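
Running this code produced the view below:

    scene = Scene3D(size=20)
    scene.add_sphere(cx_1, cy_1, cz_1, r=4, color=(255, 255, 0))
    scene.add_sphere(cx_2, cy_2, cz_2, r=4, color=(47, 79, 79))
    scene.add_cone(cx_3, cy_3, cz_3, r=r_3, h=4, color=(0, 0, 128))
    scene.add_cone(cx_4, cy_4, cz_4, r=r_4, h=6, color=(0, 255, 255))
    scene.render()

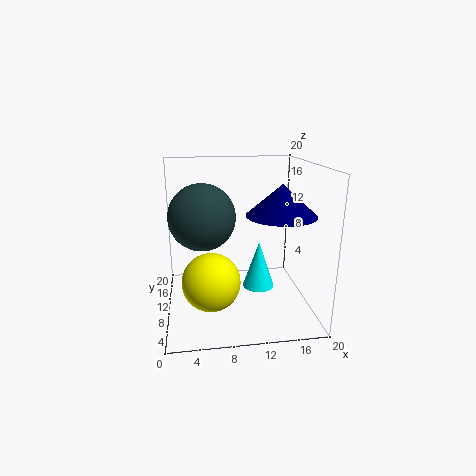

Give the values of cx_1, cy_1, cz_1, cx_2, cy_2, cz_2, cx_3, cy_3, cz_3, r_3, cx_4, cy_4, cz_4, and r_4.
cx_1 = 6, cy_1 = 8, cz_1 = 4.5, cx_2 = 5, cy_2 = 5.5, cz_2 = 14.5, cx_3 = 15, cy_3 = 6.5, cz_3 = 14, r_3 = 4.5, cx_4 = 12, cy_4 = 5.5, cz_4 = 5, r_4 = 2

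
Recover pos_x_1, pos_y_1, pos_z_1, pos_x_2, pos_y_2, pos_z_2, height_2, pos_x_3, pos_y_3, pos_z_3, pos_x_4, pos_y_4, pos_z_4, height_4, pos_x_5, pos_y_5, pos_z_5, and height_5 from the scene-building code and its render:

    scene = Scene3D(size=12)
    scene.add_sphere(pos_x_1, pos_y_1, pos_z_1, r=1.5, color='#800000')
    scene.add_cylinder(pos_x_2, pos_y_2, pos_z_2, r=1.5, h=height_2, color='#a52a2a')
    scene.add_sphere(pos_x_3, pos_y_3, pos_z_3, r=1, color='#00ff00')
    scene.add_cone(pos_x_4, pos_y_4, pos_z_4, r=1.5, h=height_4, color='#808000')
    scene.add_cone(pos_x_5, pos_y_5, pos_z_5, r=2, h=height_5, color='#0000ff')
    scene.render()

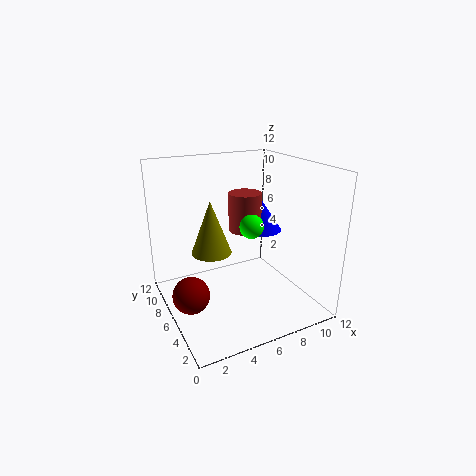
pos_x_1 = 1.5
pos_y_1 = 5.5
pos_z_1 = 2
pos_x_2 = 8
pos_y_2 = 8.5
pos_z_2 = 5.5
height_2 = 3.5
pos_x_3 = 7
pos_y_3 = 5.5
pos_z_3 = 7
pos_x_4 = 3
pos_y_4 = 4.5
pos_z_4 = 6
height_4 = 4
pos_x_5 = 10
pos_y_5 = 9
pos_z_5 = 5
height_5 = 3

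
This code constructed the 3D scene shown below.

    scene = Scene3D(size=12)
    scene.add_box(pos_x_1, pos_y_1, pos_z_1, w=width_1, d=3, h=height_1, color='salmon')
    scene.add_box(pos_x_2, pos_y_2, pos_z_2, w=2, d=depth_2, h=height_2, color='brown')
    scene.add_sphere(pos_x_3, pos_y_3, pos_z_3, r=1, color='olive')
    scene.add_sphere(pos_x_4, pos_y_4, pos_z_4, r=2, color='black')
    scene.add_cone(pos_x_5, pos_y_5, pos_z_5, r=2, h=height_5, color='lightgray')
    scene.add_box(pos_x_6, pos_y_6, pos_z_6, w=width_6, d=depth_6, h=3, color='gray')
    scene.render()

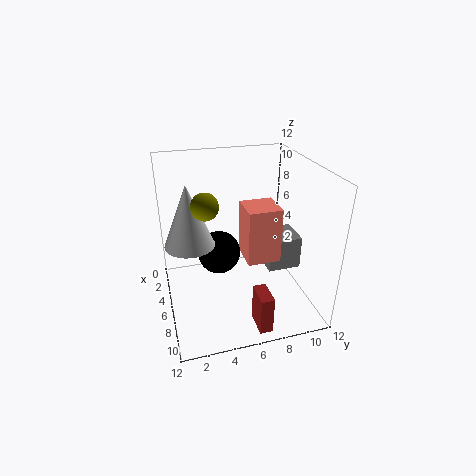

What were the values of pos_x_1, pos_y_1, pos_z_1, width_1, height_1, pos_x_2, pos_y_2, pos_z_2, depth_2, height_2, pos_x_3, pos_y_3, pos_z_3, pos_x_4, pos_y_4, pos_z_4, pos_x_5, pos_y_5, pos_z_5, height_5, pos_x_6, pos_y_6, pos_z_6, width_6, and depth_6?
pos_x_1 = 3
pos_y_1 = 7
pos_z_1 = 3
width_1 = 3
height_1 = 5
pos_x_2 = 10
pos_y_2 = 6
pos_z_2 = 1
depth_2 = 1
height_2 = 3
pos_x_3 = 8
pos_y_3 = 3
pos_z_3 = 10
pos_x_4 = 3
pos_y_4 = 5
pos_z_4 = 3
pos_x_5 = 6
pos_y_5 = 2
pos_z_5 = 6
height_5 = 5
pos_x_6 = 3
pos_y_6 = 9
pos_z_6 = 2
width_6 = 3
depth_6 = 3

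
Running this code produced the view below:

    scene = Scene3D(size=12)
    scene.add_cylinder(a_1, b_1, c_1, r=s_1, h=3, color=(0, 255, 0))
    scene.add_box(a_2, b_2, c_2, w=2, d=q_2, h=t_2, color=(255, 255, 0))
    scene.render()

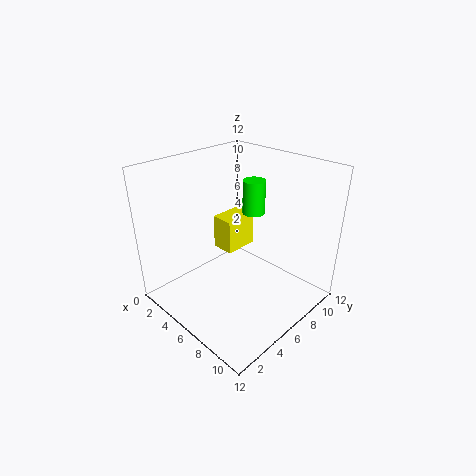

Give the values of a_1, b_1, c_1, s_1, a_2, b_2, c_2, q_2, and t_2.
a_1 = 5; b_1 = 9; c_1 = 7; s_1 = 1; a_2 = 3; b_2 = 6; c_2 = 4; q_2 = 3; t_2 = 3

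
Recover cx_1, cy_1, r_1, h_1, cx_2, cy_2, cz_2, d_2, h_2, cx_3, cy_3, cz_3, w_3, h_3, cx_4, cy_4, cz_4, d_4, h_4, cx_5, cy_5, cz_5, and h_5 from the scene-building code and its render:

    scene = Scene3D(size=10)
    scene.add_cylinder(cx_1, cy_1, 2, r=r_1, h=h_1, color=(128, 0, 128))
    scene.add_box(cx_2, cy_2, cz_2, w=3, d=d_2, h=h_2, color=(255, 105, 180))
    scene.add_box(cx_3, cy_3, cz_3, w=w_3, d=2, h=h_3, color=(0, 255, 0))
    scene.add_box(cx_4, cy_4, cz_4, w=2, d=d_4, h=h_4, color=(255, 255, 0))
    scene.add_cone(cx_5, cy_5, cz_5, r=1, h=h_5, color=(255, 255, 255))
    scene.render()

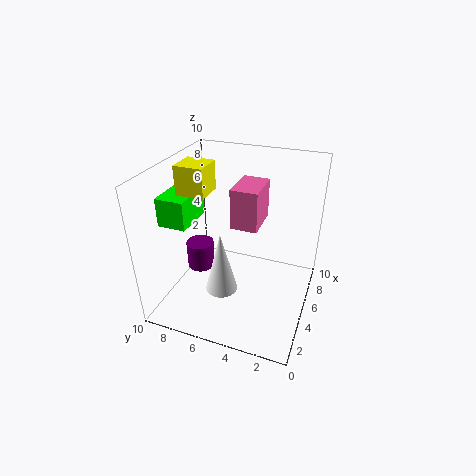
cx_1 = 5; cy_1 = 8; r_1 = 1; h_1 = 2; cx_2 = 6; cy_2 = 4; cz_2 = 5; d_2 = 2; h_2 = 3; cx_3 = 3; cy_3 = 8; cz_3 = 6; w_3 = 3; h_3 = 2; cx_4 = 4; cy_4 = 7; cz_4 = 8; d_4 = 2; h_4 = 2; cx_5 = 2; cy_5 = 5; cz_5 = 3; h_5 = 4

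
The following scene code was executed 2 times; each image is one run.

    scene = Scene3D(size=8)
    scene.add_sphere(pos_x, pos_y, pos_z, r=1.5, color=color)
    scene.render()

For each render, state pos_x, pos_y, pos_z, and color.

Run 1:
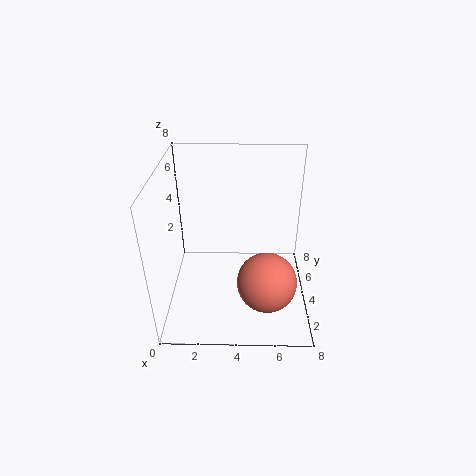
pos_x = 5.5; pos_y = 1.5; pos_z = 3; color = 'salmon'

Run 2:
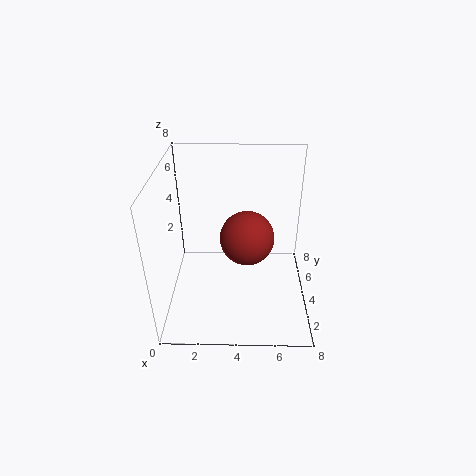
pos_x = 4.5; pos_y = 4; pos_z = 4; color = 'brown'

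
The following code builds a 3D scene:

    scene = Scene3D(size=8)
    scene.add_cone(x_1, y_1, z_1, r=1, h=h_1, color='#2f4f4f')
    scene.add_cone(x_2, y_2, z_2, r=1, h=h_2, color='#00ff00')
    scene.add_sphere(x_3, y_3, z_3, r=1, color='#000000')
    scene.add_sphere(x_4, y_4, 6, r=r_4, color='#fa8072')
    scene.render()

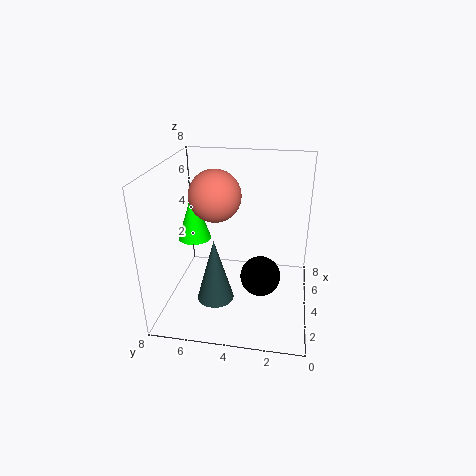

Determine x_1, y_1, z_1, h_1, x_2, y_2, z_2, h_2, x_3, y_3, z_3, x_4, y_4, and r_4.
x_1 = 2.5; y_1 = 5; z_1 = 1; h_1 = 3.5; x_2 = 5.5; y_2 = 7; z_2 = 3; h_2 = 3; x_3 = 2; y_3 = 2.5; z_3 = 3; x_4 = 5; y_4 = 5.5; r_4 = 1.5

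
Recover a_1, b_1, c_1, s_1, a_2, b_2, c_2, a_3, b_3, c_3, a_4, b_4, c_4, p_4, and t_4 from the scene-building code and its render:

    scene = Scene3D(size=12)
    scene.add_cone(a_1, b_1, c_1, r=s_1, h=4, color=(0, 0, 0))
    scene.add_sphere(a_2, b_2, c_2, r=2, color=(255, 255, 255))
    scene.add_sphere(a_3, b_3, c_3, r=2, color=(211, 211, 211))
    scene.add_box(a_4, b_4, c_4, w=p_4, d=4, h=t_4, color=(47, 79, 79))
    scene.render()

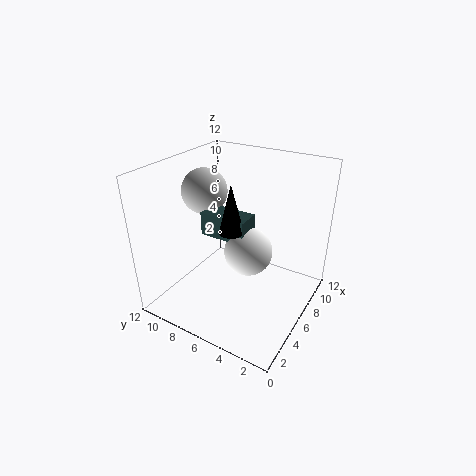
a_1 = 5
b_1 = 6
c_1 = 7
s_1 = 1
a_2 = 6
b_2 = 5
c_2 = 5
a_3 = 7
b_3 = 10
c_3 = 9
a_4 = 5
b_4 = 5
c_4 = 6
p_4 = 2
t_4 = 2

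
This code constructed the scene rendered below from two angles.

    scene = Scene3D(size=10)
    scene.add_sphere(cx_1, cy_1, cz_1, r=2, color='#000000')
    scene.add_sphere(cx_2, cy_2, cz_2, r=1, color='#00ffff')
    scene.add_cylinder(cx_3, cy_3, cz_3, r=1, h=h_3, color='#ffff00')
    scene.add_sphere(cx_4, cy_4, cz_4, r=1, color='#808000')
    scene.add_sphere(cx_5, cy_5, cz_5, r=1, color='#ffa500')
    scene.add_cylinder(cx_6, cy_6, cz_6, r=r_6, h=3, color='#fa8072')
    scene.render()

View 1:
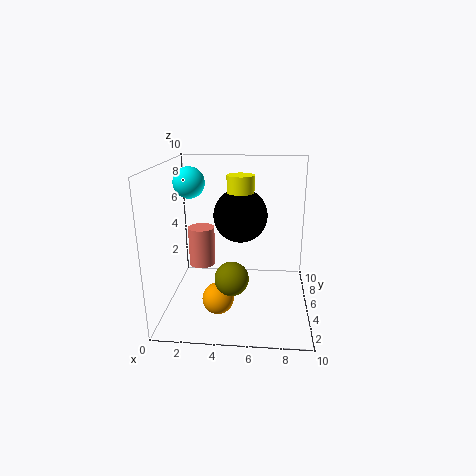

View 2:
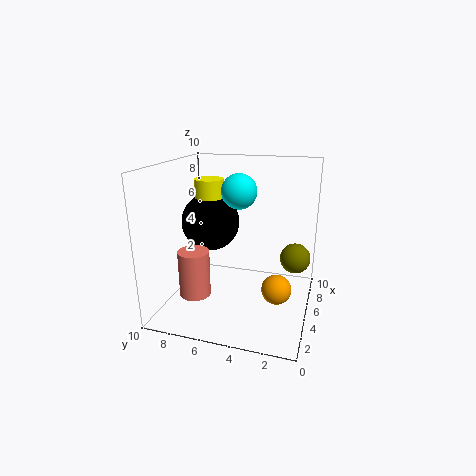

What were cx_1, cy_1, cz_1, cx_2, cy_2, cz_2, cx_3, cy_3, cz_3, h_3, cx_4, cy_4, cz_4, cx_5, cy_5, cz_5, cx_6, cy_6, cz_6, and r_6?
cx_1 = 5, cy_1 = 7, cz_1 = 6, cx_2 = 2, cy_2 = 4, cz_2 = 9, cx_3 = 5, cy_3 = 7, cz_3 = 5, h_3 = 4, cx_4 = 5, cy_4 = 1, cz_4 = 4, cx_5 = 4, cy_5 = 2, cz_5 = 2, cx_6 = 2, cy_6 = 7, cz_6 = 2, r_6 = 1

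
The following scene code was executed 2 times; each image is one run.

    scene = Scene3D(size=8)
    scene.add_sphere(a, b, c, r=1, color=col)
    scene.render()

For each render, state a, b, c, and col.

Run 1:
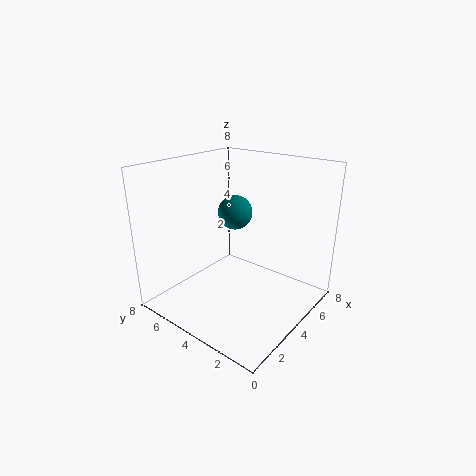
a = 5; b = 5; c = 5; col = 'teal'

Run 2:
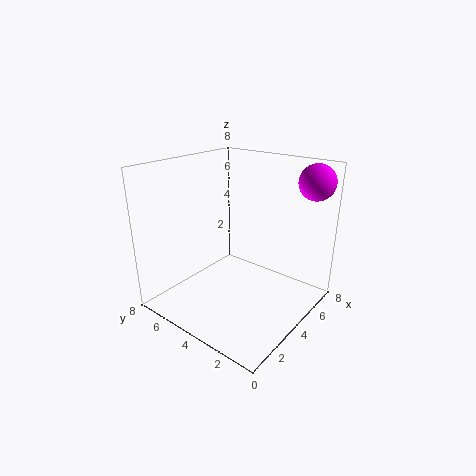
a = 7; b = 1; c = 7; col = 'magenta'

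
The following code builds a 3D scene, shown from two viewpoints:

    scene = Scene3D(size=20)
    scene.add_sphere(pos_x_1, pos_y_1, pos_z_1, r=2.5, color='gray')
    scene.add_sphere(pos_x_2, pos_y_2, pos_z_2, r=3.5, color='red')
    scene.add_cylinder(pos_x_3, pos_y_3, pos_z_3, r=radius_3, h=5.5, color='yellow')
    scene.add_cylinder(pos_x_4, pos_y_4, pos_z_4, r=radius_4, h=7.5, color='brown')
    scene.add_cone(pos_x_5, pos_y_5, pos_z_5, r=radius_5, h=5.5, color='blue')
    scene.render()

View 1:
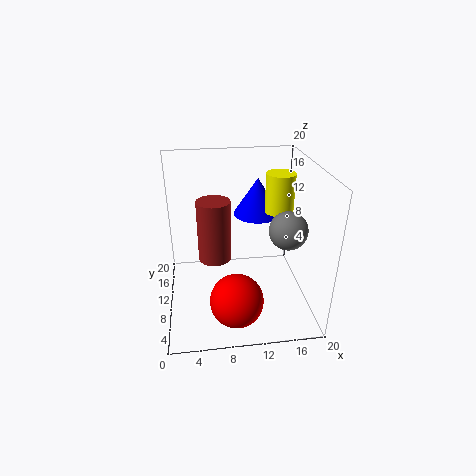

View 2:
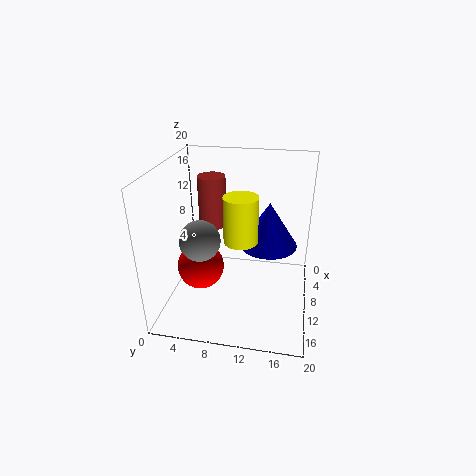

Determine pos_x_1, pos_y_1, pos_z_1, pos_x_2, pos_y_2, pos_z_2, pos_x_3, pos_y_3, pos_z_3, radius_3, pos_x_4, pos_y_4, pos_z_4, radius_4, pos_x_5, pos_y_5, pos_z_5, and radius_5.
pos_x_1 = 16
pos_y_1 = 6.5
pos_z_1 = 12.5
pos_x_2 = 9
pos_y_2 = 4
pos_z_2 = 4
pos_x_3 = 16
pos_y_3 = 11.5
pos_z_3 = 13
radius_3 = 2
pos_x_4 = 6.5
pos_y_4 = 5.5
pos_z_4 = 10
radius_4 = 2
pos_x_5 = 13.5
pos_y_5 = 14.5
pos_z_5 = 11.5
radius_5 = 3.5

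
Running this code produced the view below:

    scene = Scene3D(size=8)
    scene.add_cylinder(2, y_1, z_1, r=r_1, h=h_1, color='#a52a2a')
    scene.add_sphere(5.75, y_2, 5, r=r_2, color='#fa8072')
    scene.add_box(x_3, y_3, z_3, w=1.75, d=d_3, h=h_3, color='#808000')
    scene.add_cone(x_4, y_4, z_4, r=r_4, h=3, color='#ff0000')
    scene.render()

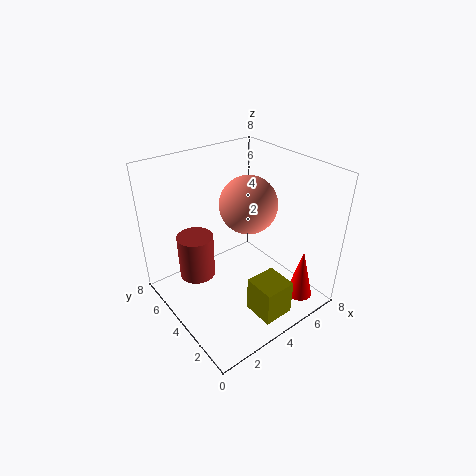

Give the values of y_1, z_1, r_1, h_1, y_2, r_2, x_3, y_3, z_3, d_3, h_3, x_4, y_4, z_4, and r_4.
y_1 = 5.25; z_1 = 1.75; r_1 = 1; h_1 = 2.5; y_2 = 5.25; r_2 = 1.75; x_3 = 3.5; y_3 = 0.75; z_3 = 0.25; d_3 = 1.75; h_3 = 2; x_4 = 6.75; y_4 = 1.5; z_4 = 0.25; r_4 = 0.75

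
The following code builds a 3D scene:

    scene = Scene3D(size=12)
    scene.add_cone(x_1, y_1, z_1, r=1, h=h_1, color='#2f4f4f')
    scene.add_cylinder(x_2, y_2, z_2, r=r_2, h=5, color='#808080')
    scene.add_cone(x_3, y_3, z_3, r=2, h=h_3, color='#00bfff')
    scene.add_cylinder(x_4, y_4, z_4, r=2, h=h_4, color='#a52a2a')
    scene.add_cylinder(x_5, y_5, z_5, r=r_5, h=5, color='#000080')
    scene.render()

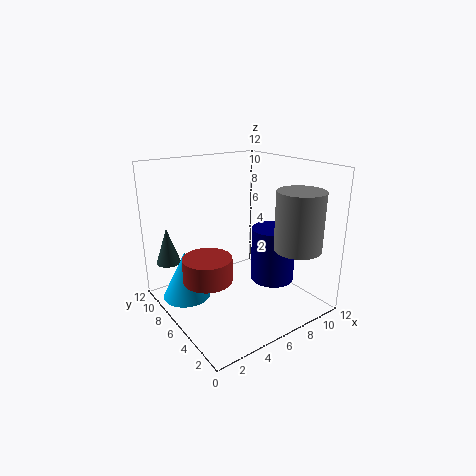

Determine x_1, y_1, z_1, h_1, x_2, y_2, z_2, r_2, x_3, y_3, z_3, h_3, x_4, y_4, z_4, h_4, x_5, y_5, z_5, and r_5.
x_1 = 1, y_1 = 9, z_1 = 4, h_1 = 3, x_2 = 10, y_2 = 3, z_2 = 5, r_2 = 2, x_3 = 2, y_3 = 8, z_3 = 1, h_3 = 4, x_4 = 3, y_4 = 6, z_4 = 3, h_4 = 2, x_5 = 10, y_5 = 6, z_5 = 1, r_5 = 2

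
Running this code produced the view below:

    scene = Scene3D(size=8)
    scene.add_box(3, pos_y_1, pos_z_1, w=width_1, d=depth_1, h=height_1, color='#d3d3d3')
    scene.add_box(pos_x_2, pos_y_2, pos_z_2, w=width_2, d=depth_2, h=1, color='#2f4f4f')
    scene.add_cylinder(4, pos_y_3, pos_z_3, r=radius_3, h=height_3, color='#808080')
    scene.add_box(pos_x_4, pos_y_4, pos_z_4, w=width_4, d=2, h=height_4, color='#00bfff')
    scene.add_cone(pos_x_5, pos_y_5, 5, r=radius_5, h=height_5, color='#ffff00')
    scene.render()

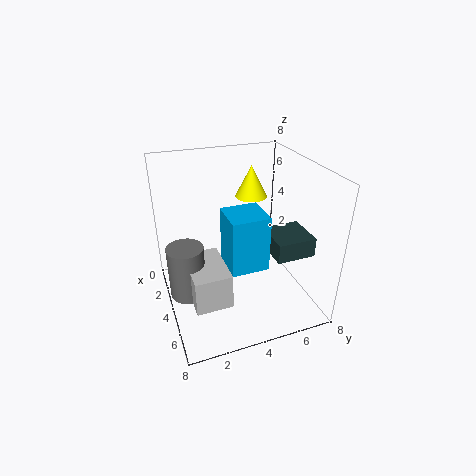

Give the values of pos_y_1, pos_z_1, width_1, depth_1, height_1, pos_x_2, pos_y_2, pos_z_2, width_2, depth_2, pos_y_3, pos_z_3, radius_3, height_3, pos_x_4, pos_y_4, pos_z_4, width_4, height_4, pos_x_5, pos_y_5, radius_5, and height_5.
pos_y_1 = 1
pos_z_1 = 1
width_1 = 3
depth_1 = 2
height_1 = 2
pos_x_2 = 5
pos_y_2 = 5
pos_z_2 = 4
width_2 = 2
depth_2 = 2
pos_y_3 = 1
pos_z_3 = 1
radius_3 = 1
height_3 = 3
pos_x_4 = 4
pos_y_4 = 3
pos_z_4 = 3
width_4 = 2
height_4 = 3
pos_x_5 = 1
pos_y_5 = 6
radius_5 = 1
height_5 = 2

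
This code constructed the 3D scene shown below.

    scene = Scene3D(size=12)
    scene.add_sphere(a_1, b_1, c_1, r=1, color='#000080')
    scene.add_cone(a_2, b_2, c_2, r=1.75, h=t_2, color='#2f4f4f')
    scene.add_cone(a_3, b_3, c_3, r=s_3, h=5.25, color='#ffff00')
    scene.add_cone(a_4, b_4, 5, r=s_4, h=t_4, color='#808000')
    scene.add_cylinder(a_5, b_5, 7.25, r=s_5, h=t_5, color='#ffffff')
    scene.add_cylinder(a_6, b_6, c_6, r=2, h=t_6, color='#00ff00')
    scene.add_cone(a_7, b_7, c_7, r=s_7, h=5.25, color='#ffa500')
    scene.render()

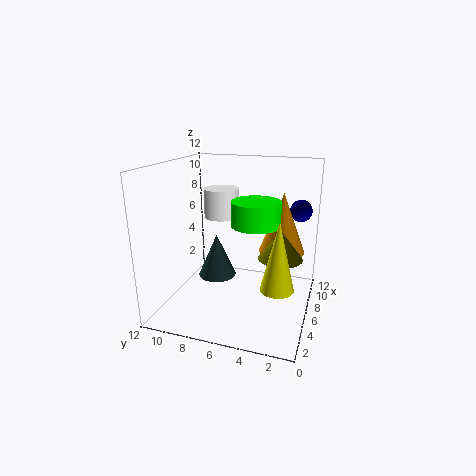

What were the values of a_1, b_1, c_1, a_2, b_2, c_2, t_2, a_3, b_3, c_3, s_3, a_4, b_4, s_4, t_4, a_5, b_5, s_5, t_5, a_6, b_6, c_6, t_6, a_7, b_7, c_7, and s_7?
a_1 = 10.5
b_1 = 1.5
c_1 = 7.5
a_2 = 8
b_2 = 8.75
c_2 = 1.25
t_2 = 4
a_3 = 3
b_3 = 2
c_3 = 3.5
s_3 = 1.25
a_4 = 5.25
b_4 = 2.25
s_4 = 1.75
t_4 = 2.25
a_5 = 7.5
b_5 = 8
s_5 = 1.5
t_5 = 2.5
a_6 = 6
b_6 = 4.5
c_6 = 7.25
t_6 = 2
a_7 = 8.5
b_7 = 2.75
c_7 = 4.25
s_7 = 2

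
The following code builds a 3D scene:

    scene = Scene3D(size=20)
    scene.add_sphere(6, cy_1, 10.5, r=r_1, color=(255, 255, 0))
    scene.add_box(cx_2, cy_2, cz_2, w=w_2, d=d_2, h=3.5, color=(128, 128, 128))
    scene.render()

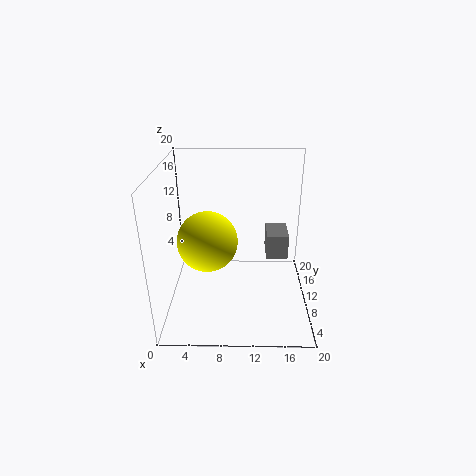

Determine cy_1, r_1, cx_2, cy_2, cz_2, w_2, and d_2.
cy_1 = 8; r_1 = 4; cx_2 = 14; cy_2 = 9.5; cz_2 = 7; w_2 = 3; d_2 = 4.5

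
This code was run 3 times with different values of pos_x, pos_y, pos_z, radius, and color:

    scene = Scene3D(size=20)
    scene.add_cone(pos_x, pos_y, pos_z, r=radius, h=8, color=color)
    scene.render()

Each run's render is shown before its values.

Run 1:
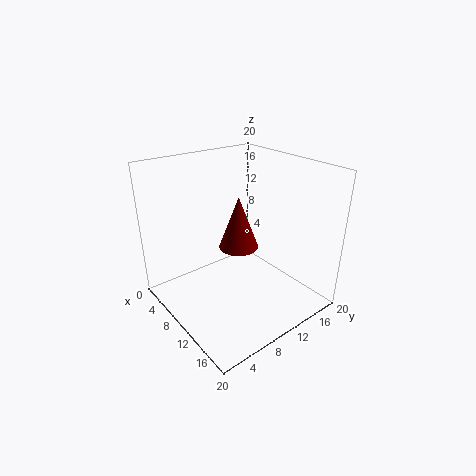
pos_x = 7, pos_y = 12.5, pos_z = 6.5, radius = 3, color = 'maroon'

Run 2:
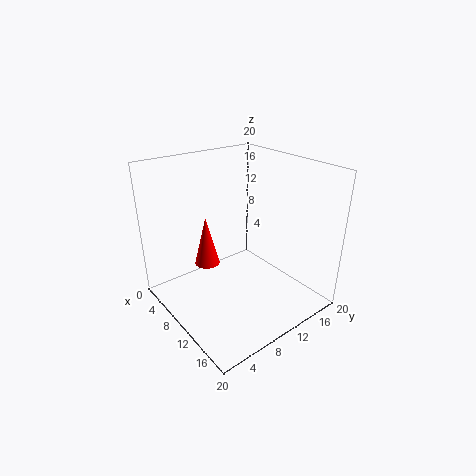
pos_x = 2.5, pos_y = 9.5, pos_z = 2.5, radius = 2, color = 'red'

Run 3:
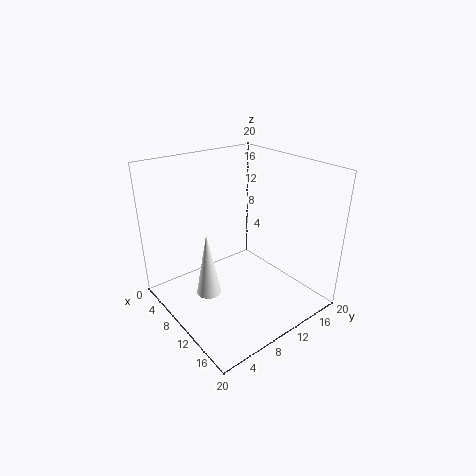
pos_x = 13, pos_y = 3, pos_z = 6, radius = 1.5, color = 'white'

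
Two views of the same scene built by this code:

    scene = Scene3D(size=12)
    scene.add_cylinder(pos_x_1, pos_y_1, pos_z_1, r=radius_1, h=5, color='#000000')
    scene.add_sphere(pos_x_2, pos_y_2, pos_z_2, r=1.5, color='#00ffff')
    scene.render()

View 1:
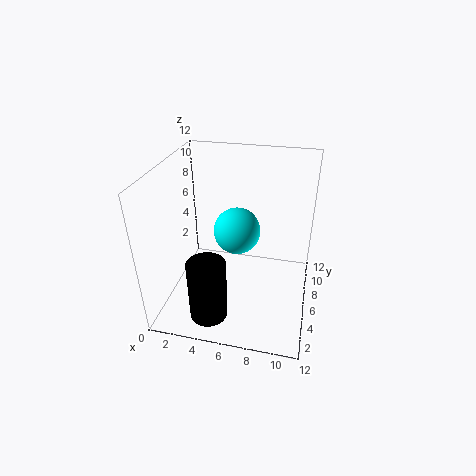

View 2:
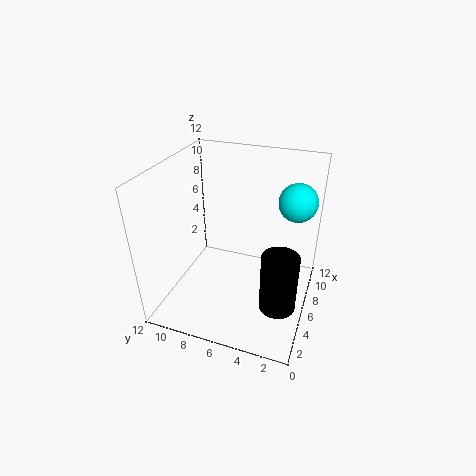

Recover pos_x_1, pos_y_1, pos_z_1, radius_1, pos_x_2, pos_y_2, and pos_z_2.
pos_x_1 = 4.5
pos_y_1 = 2
pos_z_1 = 1
radius_1 = 1.5
pos_x_2 = 7
pos_y_2 = 1.5
pos_z_2 = 9.5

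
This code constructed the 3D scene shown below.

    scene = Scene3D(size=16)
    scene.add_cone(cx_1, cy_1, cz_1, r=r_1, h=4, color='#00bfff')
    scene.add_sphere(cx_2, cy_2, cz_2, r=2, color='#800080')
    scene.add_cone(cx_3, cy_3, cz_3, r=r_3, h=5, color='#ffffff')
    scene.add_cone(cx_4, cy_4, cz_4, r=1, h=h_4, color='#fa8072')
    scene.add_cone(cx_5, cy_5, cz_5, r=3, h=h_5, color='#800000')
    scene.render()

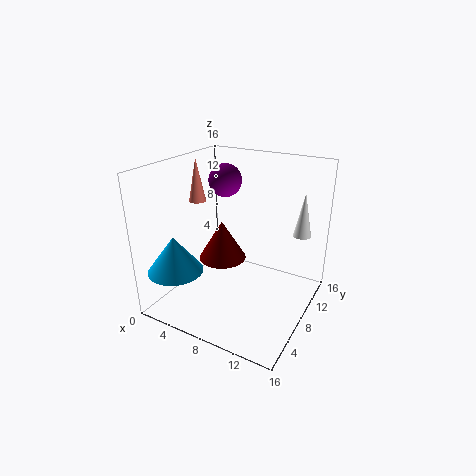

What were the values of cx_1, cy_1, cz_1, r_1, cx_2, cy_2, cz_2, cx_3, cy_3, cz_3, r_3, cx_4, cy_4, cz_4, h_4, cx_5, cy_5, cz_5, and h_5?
cx_1 = 3, cy_1 = 3, cz_1 = 5, r_1 = 3, cx_2 = 4, cy_2 = 12, cz_2 = 13, cx_3 = 14, cy_3 = 12, cz_3 = 8, r_3 = 1, cx_4 = 2, cy_4 = 9, cz_4 = 11, h_4 = 5, cx_5 = 4, cy_5 = 11, cz_5 = 3, h_5 = 5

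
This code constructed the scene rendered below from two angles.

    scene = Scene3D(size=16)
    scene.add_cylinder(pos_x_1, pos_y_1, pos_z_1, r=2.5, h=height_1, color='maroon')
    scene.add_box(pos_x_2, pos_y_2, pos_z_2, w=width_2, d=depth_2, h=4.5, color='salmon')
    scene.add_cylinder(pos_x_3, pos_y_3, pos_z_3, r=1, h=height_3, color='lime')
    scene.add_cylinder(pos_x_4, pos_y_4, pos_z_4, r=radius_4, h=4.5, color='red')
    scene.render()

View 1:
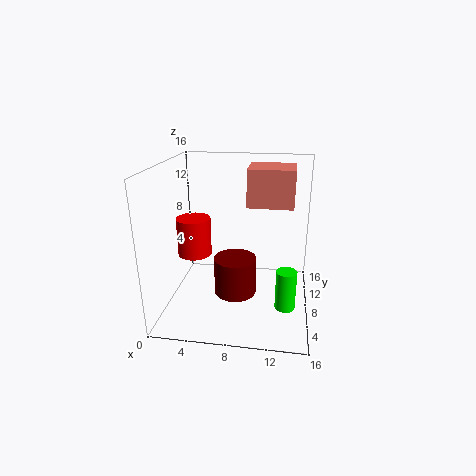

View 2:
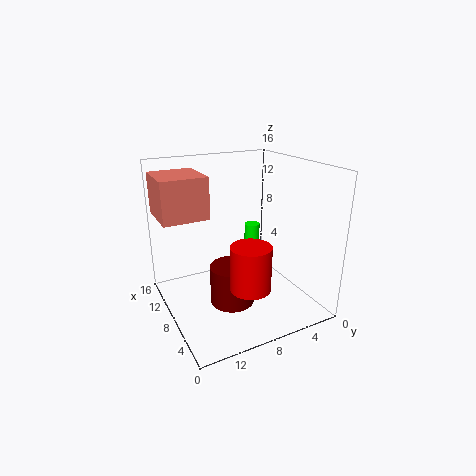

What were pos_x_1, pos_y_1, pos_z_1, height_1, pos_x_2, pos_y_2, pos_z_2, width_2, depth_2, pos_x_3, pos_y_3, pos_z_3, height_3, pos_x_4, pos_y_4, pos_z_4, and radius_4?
pos_x_1 = 7.5, pos_y_1 = 9, pos_z_1 = 0.5, height_1 = 4.5, pos_x_2 = 8.5, pos_y_2 = 11, pos_z_2 = 10.5, width_2 = 5.5, depth_2 = 5, pos_x_3 = 13.5, pos_y_3 = 3, pos_z_3 = 3, height_3 = 4, pos_x_4 = 2.5, pos_y_4 = 9.5, pos_z_4 = 5, radius_4 = 2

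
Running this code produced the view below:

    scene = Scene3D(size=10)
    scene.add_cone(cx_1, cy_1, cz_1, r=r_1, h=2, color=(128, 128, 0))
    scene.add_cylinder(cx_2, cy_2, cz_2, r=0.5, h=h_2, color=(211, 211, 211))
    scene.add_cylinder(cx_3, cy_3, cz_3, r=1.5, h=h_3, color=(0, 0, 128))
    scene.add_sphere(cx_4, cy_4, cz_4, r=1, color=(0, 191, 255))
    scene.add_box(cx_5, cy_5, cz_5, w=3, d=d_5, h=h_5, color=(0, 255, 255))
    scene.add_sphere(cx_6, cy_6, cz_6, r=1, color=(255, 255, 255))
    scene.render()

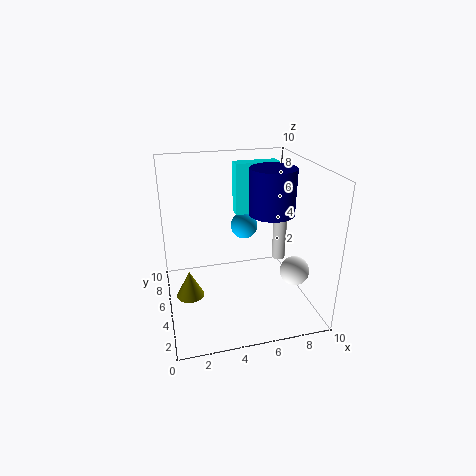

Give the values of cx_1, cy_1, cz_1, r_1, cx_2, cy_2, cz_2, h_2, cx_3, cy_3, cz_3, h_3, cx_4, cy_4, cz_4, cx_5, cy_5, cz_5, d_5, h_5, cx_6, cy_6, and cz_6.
cx_1 = 1.5
cy_1 = 5.5
cz_1 = 0.5
r_1 = 1
cx_2 = 8.5
cy_2 = 6
cz_2 = 2.5
h_2 = 4
cx_3 = 7
cy_3 = 4
cz_3 = 7
h_3 = 3
cx_4 = 6
cy_4 = 7
cz_4 = 5
cx_5 = 5
cy_5 = 5.5
cz_5 = 6.5
d_5 = 1
h_5 = 3.5
cx_6 = 8.5
cy_6 = 3
cz_6 = 3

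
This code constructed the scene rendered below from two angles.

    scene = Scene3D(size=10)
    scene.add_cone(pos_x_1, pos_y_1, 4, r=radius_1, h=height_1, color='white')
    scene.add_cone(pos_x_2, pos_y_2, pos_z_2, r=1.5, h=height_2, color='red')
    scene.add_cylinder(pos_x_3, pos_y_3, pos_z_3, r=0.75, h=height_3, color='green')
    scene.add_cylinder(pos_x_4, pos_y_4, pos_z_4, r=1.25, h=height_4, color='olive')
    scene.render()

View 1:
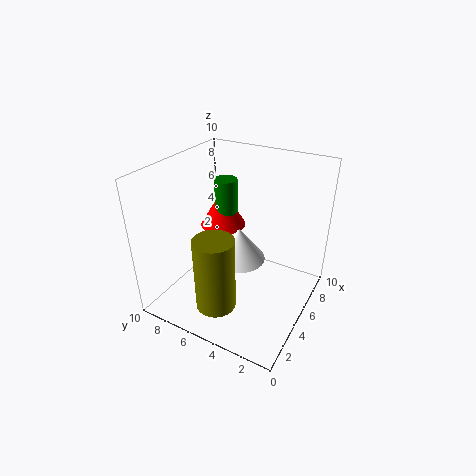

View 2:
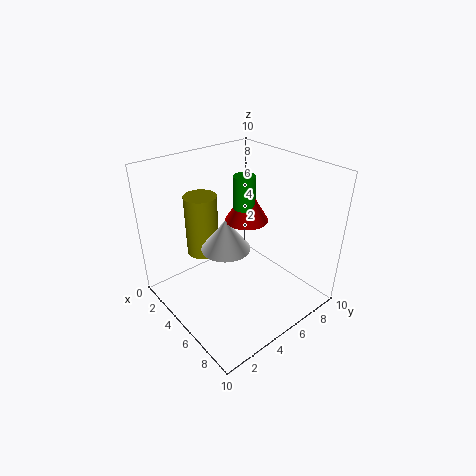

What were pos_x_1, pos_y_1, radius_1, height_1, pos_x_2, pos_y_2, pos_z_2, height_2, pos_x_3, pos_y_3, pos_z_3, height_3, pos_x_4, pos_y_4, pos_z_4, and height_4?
pos_x_1 = 4.25
pos_y_1 = 4.5
radius_1 = 1.75
height_1 = 2.25
pos_x_2 = 4.75
pos_y_2 = 6
pos_z_2 = 6
height_2 = 2.5
pos_x_3 = 4.75
pos_y_3 = 5.75
pos_z_3 = 7
height_3 = 2.25
pos_x_4 = 1.25
pos_y_4 = 4.5
pos_z_4 = 2.25
height_4 = 4.75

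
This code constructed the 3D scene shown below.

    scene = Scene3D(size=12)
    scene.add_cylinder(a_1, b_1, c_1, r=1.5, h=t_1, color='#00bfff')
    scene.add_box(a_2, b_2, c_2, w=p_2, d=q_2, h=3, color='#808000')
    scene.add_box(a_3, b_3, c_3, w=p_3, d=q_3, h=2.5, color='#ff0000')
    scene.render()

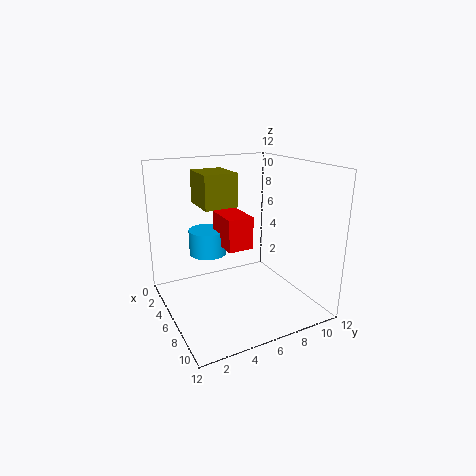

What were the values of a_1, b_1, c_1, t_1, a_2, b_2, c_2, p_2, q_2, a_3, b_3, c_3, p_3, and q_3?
a_1 = 5.5; b_1 = 3.5; c_1 = 5; t_1 = 2; a_2 = 0.5; b_2 = 4; c_2 = 8; p_2 = 3.5; q_2 = 3; a_3 = 5.5; b_3 = 4; c_3 = 6; p_3 = 3; q_3 = 2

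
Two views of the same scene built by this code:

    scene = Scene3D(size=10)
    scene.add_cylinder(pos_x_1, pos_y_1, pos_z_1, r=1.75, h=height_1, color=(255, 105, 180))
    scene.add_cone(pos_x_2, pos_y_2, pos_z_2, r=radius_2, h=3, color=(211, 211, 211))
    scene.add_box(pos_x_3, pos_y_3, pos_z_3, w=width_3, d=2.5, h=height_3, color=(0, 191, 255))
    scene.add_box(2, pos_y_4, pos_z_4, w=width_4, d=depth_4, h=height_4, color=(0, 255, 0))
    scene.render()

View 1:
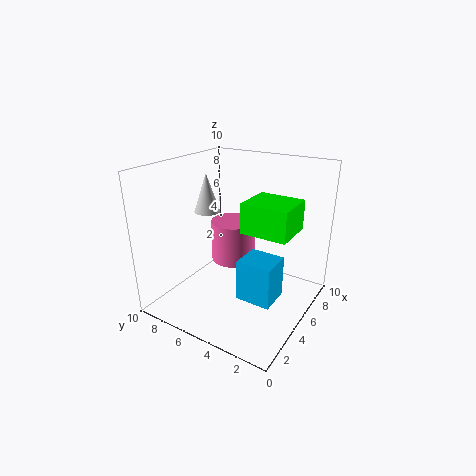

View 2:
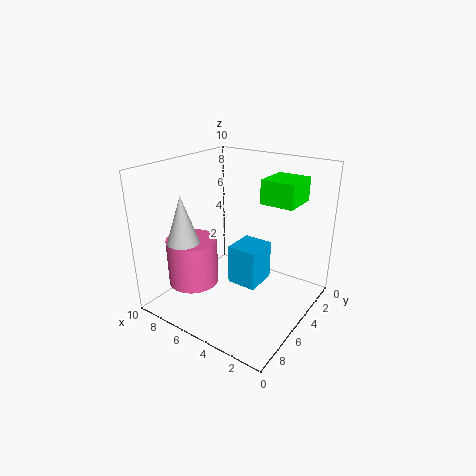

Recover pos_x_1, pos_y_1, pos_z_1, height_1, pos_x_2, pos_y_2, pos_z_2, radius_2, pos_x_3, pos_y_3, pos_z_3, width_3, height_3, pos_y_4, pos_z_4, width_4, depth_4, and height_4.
pos_x_1 = 7.5
pos_y_1 = 7
pos_z_1 = 1.75
height_1 = 3.25
pos_x_2 = 6.5
pos_y_2 = 8.75
pos_z_2 = 5.75
radius_2 = 1
pos_x_3 = 4
pos_y_3 = 2
pos_z_3 = 0.75
width_3 = 2.25
height_3 = 3
pos_y_4 = 0.25
pos_z_4 = 7
width_4 = 2.5
depth_4 = 2.75
height_4 = 1.75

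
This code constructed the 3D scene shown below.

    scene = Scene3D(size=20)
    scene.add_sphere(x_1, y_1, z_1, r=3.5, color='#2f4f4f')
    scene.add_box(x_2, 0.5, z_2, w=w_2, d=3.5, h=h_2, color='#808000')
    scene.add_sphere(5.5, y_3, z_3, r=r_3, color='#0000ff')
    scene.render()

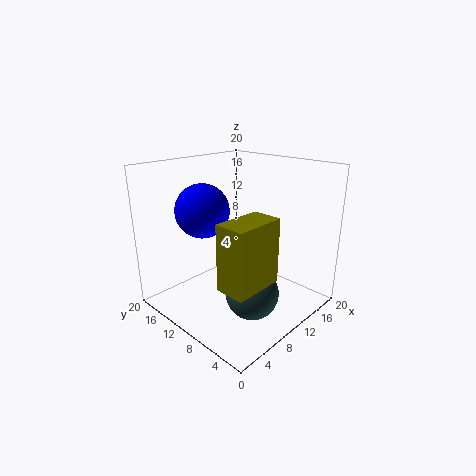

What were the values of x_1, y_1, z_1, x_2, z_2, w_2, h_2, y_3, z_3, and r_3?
x_1 = 8; y_1 = 5.5; z_1 = 4; x_2 = 0.5; z_2 = 8.5; w_2 = 6; h_2 = 7.5; y_3 = 12; z_3 = 14.5; r_3 = 3.5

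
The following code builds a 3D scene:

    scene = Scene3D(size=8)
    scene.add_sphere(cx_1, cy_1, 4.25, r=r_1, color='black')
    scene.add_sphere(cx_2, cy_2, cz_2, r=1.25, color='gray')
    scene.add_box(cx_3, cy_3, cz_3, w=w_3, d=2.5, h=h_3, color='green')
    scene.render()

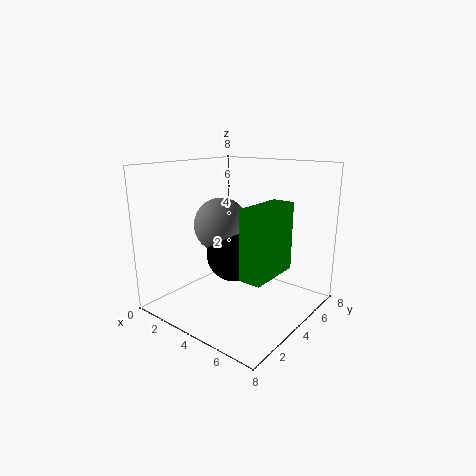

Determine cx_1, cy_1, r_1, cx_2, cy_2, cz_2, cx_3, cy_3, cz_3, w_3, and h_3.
cx_1 = 5.75
cy_1 = 1.5
r_1 = 1.25
cx_2 = 5
cy_2 = 1.5
cz_2 = 5.5
cx_3 = 7
cy_3 = 0.25
cz_3 = 3.75
w_3 = 1
h_3 = 3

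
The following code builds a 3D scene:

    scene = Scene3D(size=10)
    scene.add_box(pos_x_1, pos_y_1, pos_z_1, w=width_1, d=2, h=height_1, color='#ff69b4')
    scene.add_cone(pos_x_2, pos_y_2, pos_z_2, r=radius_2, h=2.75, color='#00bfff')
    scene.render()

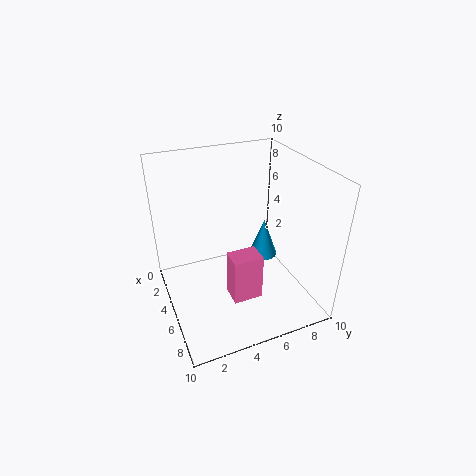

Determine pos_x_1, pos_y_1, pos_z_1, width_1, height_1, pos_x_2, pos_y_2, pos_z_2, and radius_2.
pos_x_1 = 6
pos_y_1 = 3.75
pos_z_1 = 1.5
width_1 = 1.5
height_1 = 3.25
pos_x_2 = 5
pos_y_2 = 7
pos_z_2 = 3.25
radius_2 = 1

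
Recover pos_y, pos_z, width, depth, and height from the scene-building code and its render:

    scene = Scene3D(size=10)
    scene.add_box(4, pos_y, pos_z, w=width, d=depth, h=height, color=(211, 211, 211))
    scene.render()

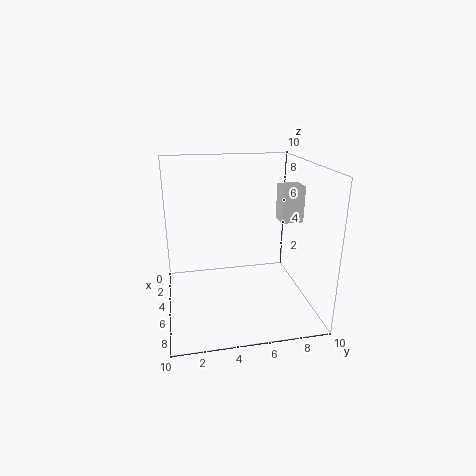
pos_y = 8, pos_z = 6, width = 1.5, depth = 1.5, height = 2.5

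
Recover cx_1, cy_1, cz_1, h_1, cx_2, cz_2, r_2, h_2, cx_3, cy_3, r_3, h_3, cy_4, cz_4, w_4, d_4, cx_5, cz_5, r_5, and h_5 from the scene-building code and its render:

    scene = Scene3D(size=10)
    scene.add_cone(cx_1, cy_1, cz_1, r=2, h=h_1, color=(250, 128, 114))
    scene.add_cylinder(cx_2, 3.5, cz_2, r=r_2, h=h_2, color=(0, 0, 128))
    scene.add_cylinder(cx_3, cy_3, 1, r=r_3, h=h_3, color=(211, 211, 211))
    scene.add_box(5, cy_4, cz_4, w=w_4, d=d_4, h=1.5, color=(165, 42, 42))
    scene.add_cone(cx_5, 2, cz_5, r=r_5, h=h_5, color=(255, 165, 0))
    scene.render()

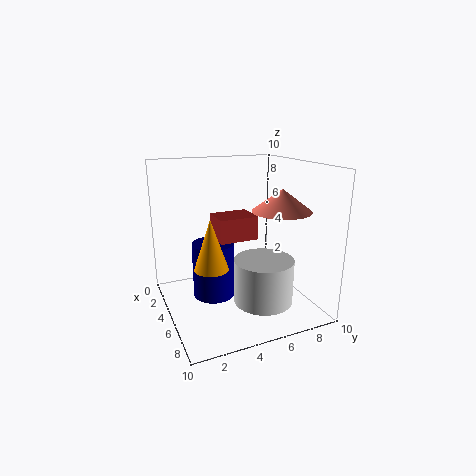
cx_1 = 6.5
cy_1 = 7.5
cz_1 = 7
h_1 = 1.5
cx_2 = 4
cz_2 = 0.5
r_2 = 1.5
h_2 = 4
cx_3 = 7
cy_3 = 6
r_3 = 2
h_3 = 3
cy_4 = 3
cz_4 = 5.5
w_4 = 2
d_4 = 2.5
cx_5 = 8
cz_5 = 4.5
r_5 = 1
h_5 = 3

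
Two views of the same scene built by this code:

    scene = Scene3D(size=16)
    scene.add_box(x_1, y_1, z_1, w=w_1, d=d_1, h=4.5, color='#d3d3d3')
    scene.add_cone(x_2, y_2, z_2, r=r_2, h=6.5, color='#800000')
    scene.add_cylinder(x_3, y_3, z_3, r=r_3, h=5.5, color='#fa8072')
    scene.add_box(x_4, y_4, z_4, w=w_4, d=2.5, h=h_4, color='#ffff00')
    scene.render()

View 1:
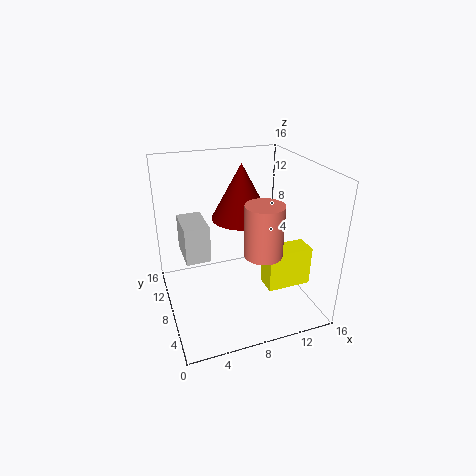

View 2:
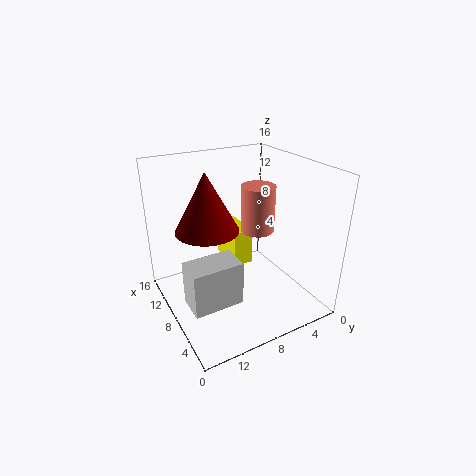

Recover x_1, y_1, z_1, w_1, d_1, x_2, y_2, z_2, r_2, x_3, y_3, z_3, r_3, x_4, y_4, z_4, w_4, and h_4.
x_1 = 2.5; y_1 = 10.5; z_1 = 4; w_1 = 3; d_1 = 5; x_2 = 9.5; y_2 = 11; z_2 = 9; r_2 = 3.5; x_3 = 9.5; y_3 = 4.5; z_3 = 7.5; r_3 = 2; x_4 = 10.5; y_4 = 4.5; z_4 = 2.5; w_4 = 5; h_4 = 4.5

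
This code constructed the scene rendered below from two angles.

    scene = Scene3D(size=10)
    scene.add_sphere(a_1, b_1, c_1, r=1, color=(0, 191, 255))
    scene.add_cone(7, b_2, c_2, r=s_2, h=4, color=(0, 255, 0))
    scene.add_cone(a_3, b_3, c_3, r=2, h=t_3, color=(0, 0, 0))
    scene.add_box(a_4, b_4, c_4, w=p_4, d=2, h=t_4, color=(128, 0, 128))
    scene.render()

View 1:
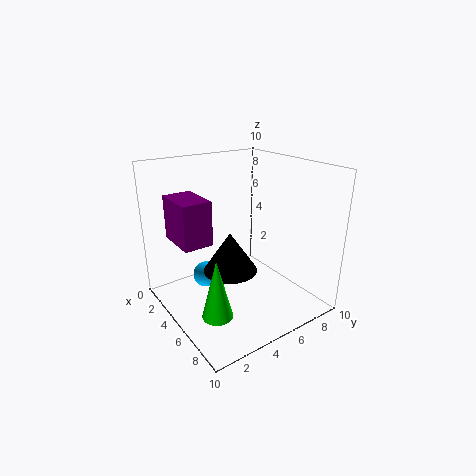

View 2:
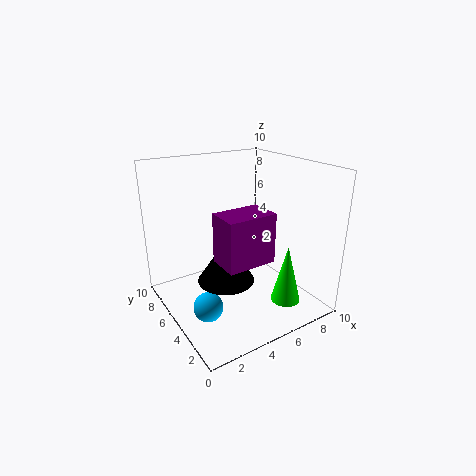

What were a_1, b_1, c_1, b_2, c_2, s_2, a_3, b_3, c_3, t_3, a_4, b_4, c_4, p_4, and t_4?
a_1 = 2
b_1 = 4
c_1 = 1
b_2 = 2
c_2 = 1
s_2 = 1
a_3 = 4
b_3 = 5
c_3 = 2
t_3 = 3
a_4 = 2
b_4 = 1
c_4 = 5
p_4 = 3
t_4 = 3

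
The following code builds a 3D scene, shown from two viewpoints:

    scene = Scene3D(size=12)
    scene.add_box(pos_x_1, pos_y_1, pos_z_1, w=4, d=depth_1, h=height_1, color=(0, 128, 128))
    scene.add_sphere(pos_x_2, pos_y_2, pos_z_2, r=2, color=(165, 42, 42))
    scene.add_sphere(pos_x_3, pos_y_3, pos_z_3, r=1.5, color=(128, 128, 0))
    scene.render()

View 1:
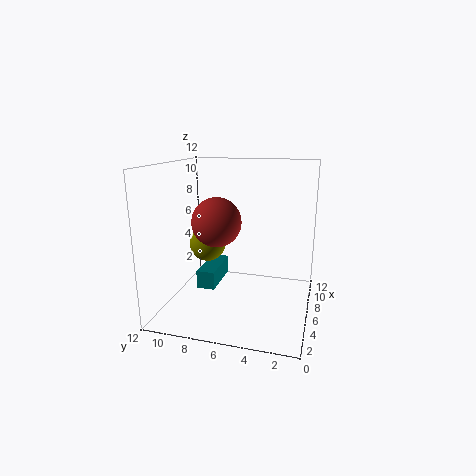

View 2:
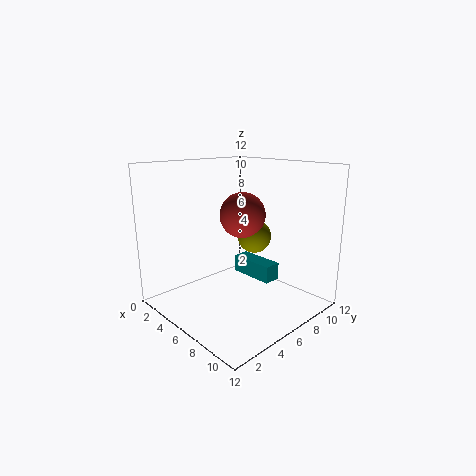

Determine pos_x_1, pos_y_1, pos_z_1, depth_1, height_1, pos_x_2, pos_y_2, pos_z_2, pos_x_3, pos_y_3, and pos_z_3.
pos_x_1 = 4
pos_y_1 = 7.5
pos_z_1 = 2
depth_1 = 1.5
height_1 = 1.5
pos_x_2 = 5
pos_y_2 = 7.5
pos_z_2 = 7.5
pos_x_3 = 5.5
pos_y_3 = 8.5
pos_z_3 = 5.5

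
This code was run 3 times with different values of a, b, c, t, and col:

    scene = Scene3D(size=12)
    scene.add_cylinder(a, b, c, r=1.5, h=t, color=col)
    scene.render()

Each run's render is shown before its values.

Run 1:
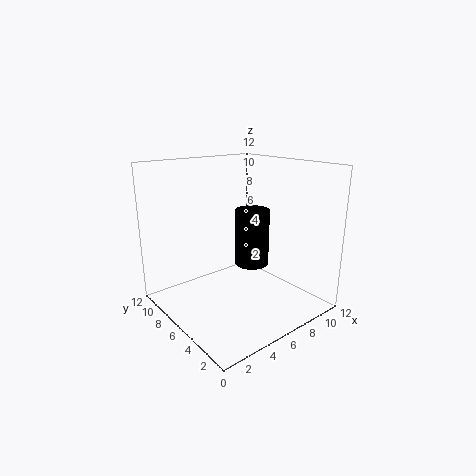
a = 8; b = 6.5; c = 3; t = 5; col = 'black'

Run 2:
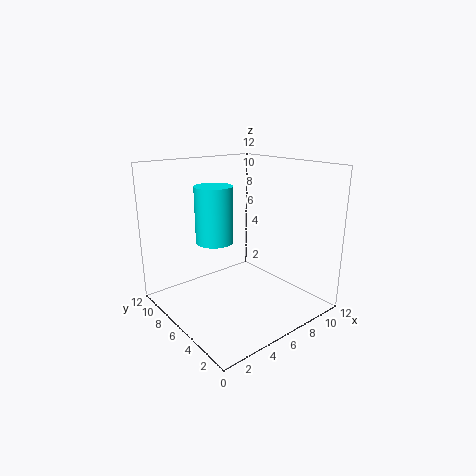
a = 4; b = 6.5; c = 6; t = 4.5; col = 'cyan'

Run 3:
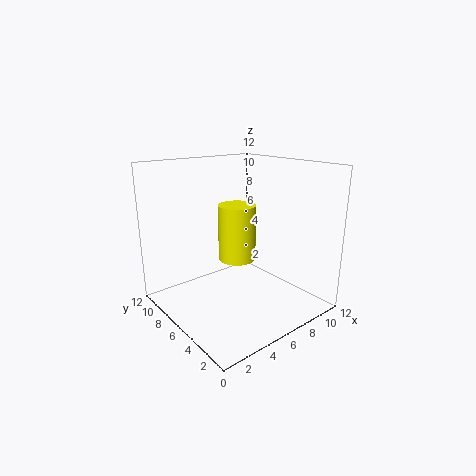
a = 5.5; b = 5.5; c = 4.5; t = 4.5; col = 'yellow'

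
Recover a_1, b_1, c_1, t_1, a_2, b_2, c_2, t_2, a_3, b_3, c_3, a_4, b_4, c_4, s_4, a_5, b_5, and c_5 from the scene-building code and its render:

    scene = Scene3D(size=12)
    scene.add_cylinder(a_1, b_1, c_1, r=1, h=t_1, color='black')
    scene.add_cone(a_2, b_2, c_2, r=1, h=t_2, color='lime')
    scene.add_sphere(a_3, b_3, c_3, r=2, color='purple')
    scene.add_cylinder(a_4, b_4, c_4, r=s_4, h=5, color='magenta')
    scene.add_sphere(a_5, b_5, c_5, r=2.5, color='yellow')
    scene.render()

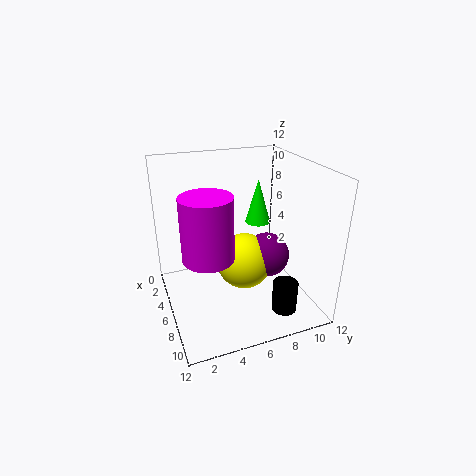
a_1 = 10; b_1 = 8.5; c_1 = 1; t_1 = 2.5; a_2 = 6.5; b_2 = 7.5; c_2 = 7.5; t_2 = 3.5; a_3 = 5.5; b_3 = 9; c_3 = 3.5; a_4 = 7.5; b_4 = 3; c_4 = 5.5; s_4 = 2; a_5 = 5; b_5 = 7; c_5 = 3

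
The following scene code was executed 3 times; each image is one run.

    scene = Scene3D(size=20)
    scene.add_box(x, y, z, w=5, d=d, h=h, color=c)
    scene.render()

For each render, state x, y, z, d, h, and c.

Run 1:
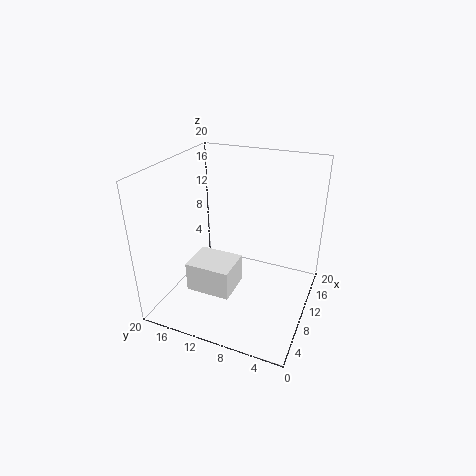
x = 4; y = 9; z = 4; d = 6; h = 4; c = 'white'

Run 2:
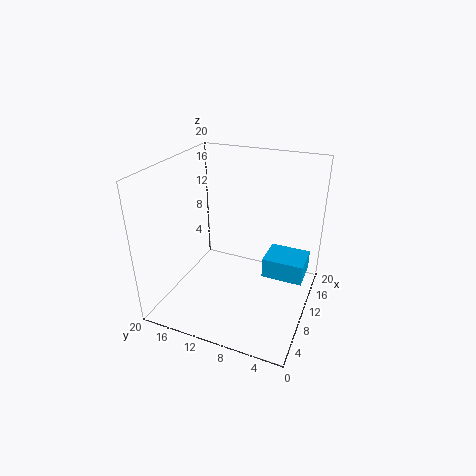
x = 12; y = 1; z = 3; d = 6; h = 3; c = 'deepskyblue'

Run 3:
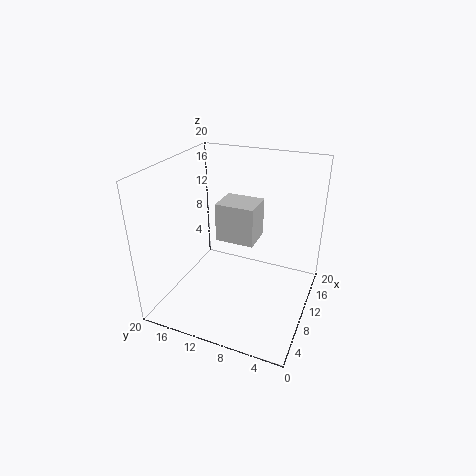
x = 13; y = 9; z = 7; d = 6; h = 6; c = 'lightgray'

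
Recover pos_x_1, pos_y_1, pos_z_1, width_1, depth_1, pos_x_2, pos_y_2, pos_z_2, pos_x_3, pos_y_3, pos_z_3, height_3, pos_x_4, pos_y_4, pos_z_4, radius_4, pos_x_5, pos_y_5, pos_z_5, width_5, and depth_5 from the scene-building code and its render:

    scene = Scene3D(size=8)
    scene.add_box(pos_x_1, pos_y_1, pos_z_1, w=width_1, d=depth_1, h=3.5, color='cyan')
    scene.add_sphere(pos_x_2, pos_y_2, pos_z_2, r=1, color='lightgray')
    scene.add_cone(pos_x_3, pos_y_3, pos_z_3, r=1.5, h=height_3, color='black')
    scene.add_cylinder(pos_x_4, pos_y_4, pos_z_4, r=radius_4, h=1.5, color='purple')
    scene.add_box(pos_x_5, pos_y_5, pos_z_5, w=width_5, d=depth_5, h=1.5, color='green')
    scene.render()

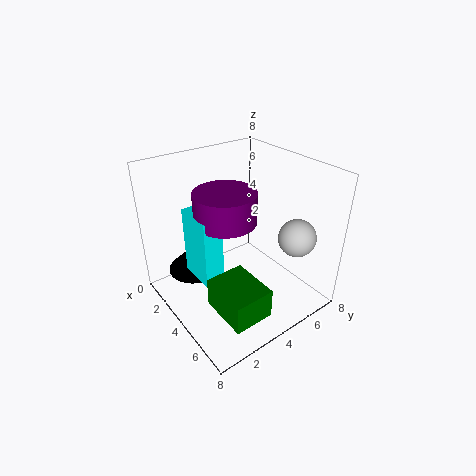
pos_x_1 = 3.5
pos_y_1 = 1
pos_z_1 = 3
width_1 = 2
depth_1 = 1
pos_x_2 = 6.5
pos_y_2 = 6
pos_z_2 = 4.5
pos_x_3 = 2.5
pos_y_3 = 2
pos_z_3 = 2
height_3 = 1.5
pos_x_4 = 5
pos_y_4 = 2.5
pos_z_4 = 6
radius_4 = 1.5
pos_x_5 = 5.5
pos_y_5 = 1
pos_z_5 = 2
width_5 = 2.5
depth_5 = 2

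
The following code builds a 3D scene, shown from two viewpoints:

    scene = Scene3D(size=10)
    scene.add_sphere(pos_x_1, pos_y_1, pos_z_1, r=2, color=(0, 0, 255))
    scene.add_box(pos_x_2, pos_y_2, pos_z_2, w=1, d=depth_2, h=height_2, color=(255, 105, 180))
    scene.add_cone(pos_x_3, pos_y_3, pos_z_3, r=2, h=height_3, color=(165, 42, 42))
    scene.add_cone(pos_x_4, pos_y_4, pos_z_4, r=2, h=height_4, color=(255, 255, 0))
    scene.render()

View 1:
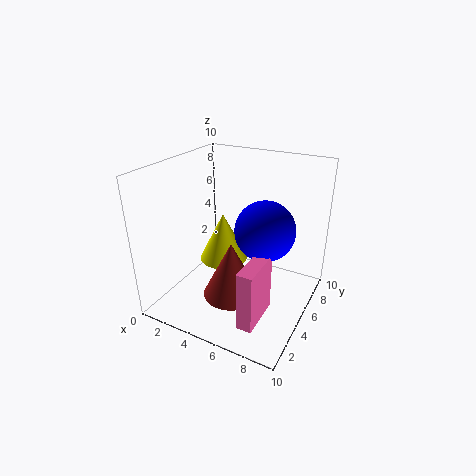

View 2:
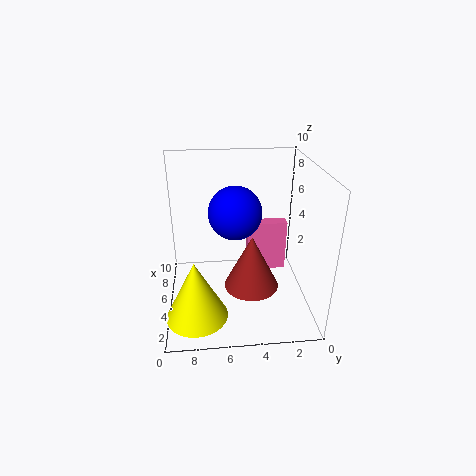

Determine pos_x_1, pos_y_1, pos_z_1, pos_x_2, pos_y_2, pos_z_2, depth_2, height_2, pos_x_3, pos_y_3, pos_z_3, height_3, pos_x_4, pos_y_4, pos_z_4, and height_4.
pos_x_1 = 7, pos_y_1 = 5, pos_z_1 = 6, pos_x_2 = 7, pos_y_2 = 1, pos_z_2 = 1, depth_2 = 3, height_2 = 4, pos_x_3 = 5, pos_y_3 = 4, pos_z_3 = 1, height_3 = 4, pos_x_4 = 2, pos_y_4 = 8, pos_z_4 = 1, height_4 = 4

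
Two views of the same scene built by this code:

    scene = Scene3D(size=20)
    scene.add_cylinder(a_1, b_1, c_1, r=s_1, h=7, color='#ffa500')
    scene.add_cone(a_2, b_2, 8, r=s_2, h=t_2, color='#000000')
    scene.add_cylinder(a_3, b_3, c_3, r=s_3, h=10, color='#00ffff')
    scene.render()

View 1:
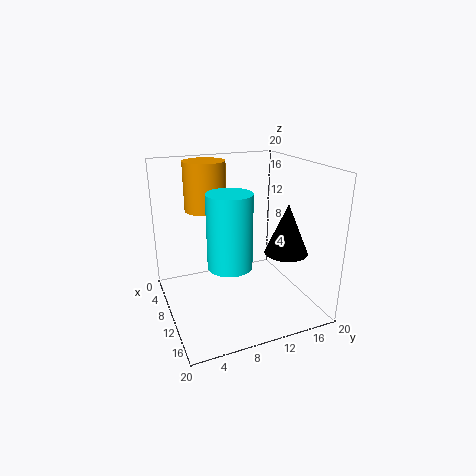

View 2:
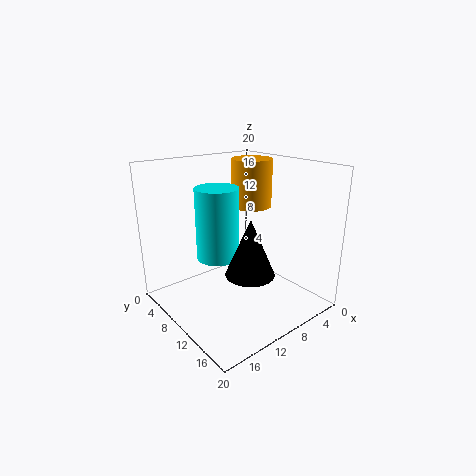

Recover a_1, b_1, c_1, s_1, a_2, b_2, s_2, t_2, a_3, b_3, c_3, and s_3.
a_1 = 5; b_1 = 7; c_1 = 13; s_1 = 3; a_2 = 13; b_2 = 16; s_2 = 3; t_2 = 7; a_3 = 12; b_3 = 8; c_3 = 7; s_3 = 3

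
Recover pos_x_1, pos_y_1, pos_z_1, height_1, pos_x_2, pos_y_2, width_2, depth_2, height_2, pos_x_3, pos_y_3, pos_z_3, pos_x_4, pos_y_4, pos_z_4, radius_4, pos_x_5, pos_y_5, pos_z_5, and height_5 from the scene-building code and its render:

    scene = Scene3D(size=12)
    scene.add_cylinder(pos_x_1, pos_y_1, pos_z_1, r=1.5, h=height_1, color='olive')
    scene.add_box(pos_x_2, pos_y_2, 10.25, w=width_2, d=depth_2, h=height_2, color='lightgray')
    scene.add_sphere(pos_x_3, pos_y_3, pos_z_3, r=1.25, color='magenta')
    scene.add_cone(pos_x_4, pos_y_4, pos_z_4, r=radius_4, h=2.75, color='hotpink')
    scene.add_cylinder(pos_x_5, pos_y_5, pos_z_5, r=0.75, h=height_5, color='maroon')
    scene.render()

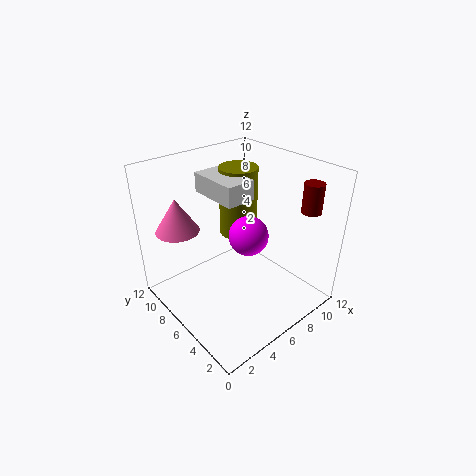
pos_x_1 = 6.25, pos_y_1 = 6.25, pos_z_1 = 6.5, height_1 = 5.5, pos_x_2 = 3.5, pos_y_2 = 4, width_2 = 2.25, depth_2 = 4, height_2 = 1.5, pos_x_3 = 3, pos_y_3 = 1.5, pos_z_3 = 9.5, pos_x_4 = 2, pos_y_4 = 8.75, pos_z_4 = 7, radius_4 = 1.75, pos_x_5 = 9, pos_y_5 = 1.25, pos_z_5 = 9.25, height_5 = 2.25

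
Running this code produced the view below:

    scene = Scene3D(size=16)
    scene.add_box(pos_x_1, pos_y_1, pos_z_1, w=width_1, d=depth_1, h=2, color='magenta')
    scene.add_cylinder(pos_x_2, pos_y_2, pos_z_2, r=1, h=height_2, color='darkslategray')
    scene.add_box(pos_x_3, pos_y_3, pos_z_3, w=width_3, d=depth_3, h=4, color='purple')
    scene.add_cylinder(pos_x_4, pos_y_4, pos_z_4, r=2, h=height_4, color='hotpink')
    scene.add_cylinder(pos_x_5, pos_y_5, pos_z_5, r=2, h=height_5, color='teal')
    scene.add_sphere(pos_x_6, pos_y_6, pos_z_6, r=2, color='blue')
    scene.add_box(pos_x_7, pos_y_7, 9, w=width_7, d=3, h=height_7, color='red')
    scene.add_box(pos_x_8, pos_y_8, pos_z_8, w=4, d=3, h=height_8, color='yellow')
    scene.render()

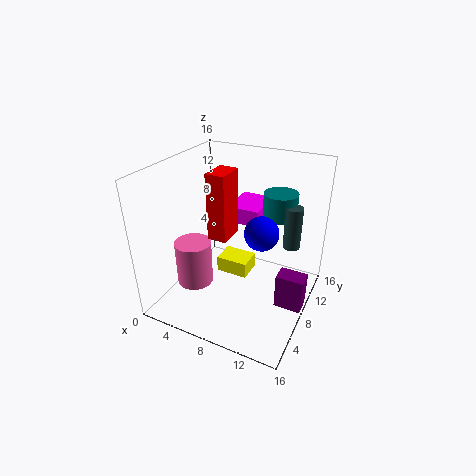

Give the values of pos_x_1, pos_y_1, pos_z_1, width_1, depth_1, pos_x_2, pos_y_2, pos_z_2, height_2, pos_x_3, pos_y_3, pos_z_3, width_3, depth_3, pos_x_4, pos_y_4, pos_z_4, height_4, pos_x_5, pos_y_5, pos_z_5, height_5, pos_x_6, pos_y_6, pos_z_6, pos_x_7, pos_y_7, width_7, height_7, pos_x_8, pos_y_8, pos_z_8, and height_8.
pos_x_1 = 5
pos_y_1 = 11
pos_z_1 = 8
width_1 = 4
depth_1 = 5
pos_x_2 = 13
pos_y_2 = 12
pos_z_2 = 6
height_2 = 5
pos_x_3 = 13
pos_y_3 = 7
pos_z_3 = 1
width_3 = 3
depth_3 = 2
pos_x_4 = 4
pos_y_4 = 5
pos_z_4 = 3
height_4 = 5
pos_x_5 = 11
pos_y_5 = 13
pos_z_5 = 9
height_5 = 3
pos_x_6 = 10
pos_y_6 = 10
pos_z_6 = 8
pos_x_7 = 6
pos_y_7 = 5
width_7 = 2
height_7 = 7
pos_x_8 = 4
pos_y_8 = 10
pos_z_8 = 1
height_8 = 2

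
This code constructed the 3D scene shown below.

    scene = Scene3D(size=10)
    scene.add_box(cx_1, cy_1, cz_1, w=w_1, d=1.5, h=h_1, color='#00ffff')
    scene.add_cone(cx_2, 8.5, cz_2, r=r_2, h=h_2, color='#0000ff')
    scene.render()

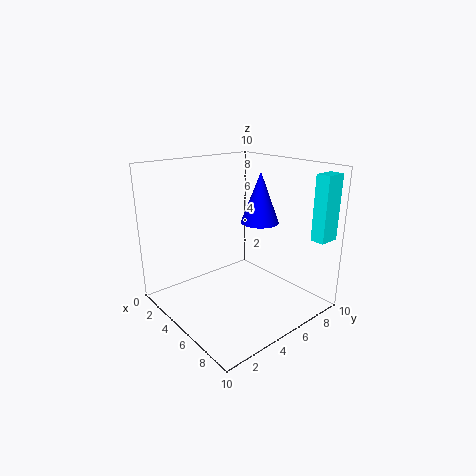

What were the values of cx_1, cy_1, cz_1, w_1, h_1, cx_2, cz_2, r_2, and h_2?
cx_1 = 8.5
cy_1 = 8.5
cz_1 = 5
w_1 = 1
h_1 = 4.5
cx_2 = 3.5
cz_2 = 5
r_2 = 1.5
h_2 = 4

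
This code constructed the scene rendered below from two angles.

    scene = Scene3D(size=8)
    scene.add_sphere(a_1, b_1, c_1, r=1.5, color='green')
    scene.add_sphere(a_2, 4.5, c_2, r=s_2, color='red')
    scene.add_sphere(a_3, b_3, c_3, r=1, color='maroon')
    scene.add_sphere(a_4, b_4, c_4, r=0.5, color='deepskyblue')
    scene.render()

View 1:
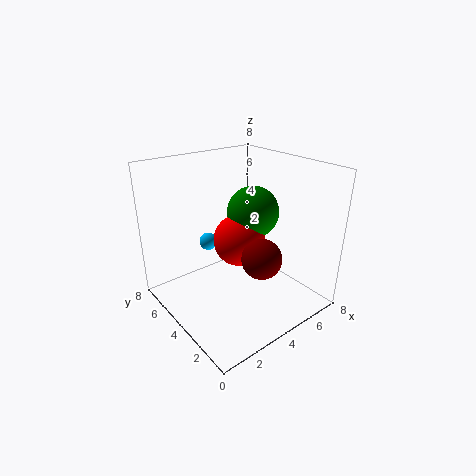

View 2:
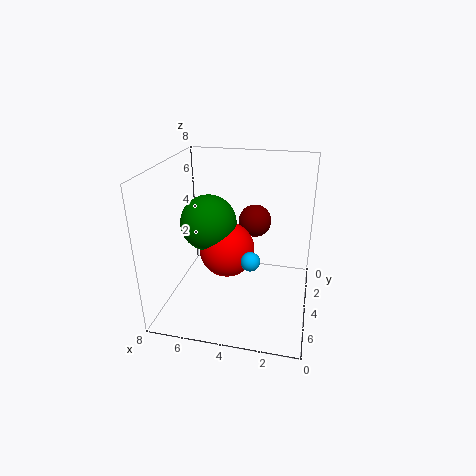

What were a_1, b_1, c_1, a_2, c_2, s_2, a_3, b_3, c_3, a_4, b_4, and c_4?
a_1 = 5.5, b_1 = 4.5, c_1 = 5, a_2 = 4.5, c_2 = 3.5, s_2 = 1.5, a_3 = 3.5, b_3 = 1.5, c_3 = 4, a_4 = 3, b_4 = 5.5, c_4 = 3.5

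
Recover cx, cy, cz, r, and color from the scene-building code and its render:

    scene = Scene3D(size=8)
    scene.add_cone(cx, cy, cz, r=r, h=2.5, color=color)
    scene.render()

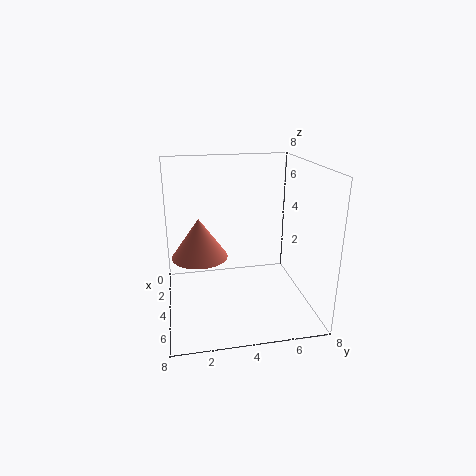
cx = 1.75, cy = 2, cz = 2, r = 1.75, color = 'salmon'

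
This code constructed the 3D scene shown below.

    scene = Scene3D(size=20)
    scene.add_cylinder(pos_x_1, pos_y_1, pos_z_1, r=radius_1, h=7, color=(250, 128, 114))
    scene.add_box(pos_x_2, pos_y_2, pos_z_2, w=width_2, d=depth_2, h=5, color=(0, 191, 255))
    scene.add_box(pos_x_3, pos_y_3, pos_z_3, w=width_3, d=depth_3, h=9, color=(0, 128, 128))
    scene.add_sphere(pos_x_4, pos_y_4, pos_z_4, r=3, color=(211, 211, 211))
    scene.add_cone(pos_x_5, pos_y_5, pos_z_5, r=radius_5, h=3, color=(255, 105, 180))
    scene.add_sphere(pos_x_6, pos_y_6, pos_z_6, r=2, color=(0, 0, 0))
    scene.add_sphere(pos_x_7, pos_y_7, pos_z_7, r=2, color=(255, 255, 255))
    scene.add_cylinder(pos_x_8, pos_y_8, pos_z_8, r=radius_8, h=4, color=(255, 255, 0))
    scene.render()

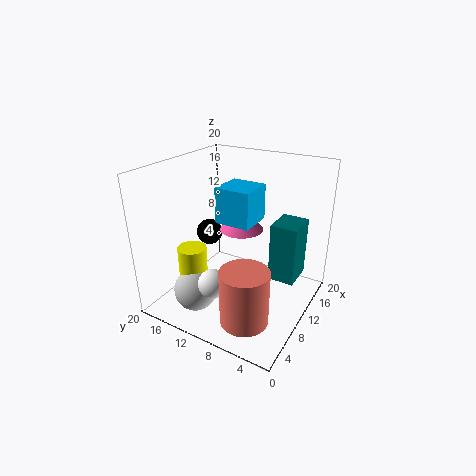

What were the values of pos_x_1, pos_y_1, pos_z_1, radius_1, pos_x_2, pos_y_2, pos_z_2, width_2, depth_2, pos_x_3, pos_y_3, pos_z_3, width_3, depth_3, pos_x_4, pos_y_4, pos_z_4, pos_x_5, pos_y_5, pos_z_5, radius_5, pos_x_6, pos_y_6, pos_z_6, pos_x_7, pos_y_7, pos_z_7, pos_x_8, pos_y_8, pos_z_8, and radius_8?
pos_x_1 = 3, pos_y_1 = 5, pos_z_1 = 3, radius_1 = 3, pos_x_2 = 9, pos_y_2 = 8, pos_z_2 = 12, width_2 = 5, depth_2 = 5, pos_x_3 = 14, pos_y_3 = 3, pos_z_3 = 2, width_3 = 5, depth_3 = 4, pos_x_4 = 5, pos_y_4 = 14, pos_z_4 = 3, pos_x_5 = 11, pos_y_5 = 10, pos_z_5 = 11, radius_5 = 3, pos_x_6 = 13, pos_y_6 = 17, pos_z_6 = 8, pos_x_7 = 5, pos_y_7 = 11, pos_z_7 = 5, pos_x_8 = 6, pos_y_8 = 15, pos_z_8 = 5, radius_8 = 2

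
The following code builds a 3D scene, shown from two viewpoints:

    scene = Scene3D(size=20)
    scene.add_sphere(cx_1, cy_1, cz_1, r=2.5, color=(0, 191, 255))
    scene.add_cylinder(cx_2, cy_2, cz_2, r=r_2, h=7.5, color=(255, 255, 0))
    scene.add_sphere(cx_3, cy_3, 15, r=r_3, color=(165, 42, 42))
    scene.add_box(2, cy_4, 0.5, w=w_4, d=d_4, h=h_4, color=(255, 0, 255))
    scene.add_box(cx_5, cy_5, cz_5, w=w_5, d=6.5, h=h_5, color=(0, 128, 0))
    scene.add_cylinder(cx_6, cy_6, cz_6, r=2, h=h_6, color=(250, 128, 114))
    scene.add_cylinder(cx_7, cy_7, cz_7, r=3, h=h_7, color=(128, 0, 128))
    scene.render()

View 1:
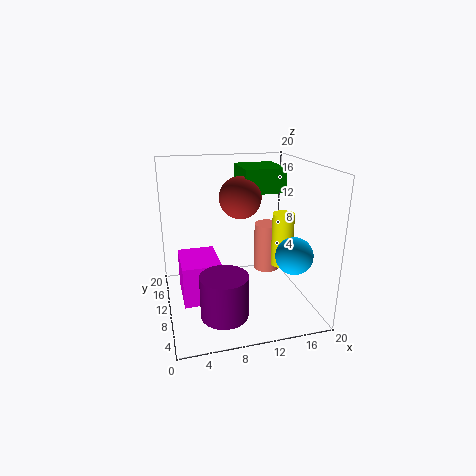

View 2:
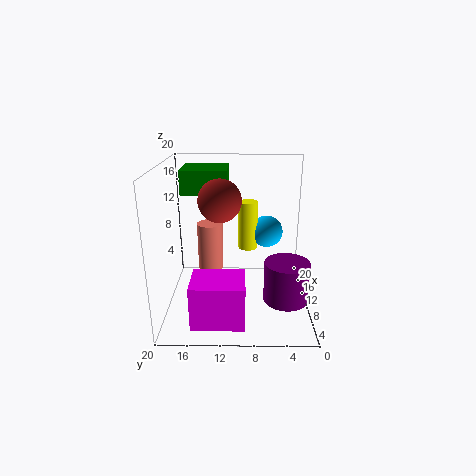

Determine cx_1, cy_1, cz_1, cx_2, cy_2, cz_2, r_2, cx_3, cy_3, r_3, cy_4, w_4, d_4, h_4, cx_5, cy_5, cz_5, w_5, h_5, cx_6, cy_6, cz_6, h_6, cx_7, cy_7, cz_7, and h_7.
cx_1 = 16.5, cy_1 = 5.5, cz_1 = 8.5, cx_2 = 16, cy_2 = 8.5, cz_2 = 6, r_2 = 1.5, cx_3 = 11, cy_3 = 12.5, r_3 = 3, cy_4 = 9, w_4 = 5.5, d_4 = 7, h_4 = 6, cx_5 = 11.5, cy_5 = 11.5, cz_5 = 15.5, w_5 = 6, h_5 = 3.5, cx_6 = 16, cy_6 = 14.5, cz_6 = 2.5, h_6 = 7.5, cx_7 = 6.5, cy_7 = 3.5, cz_7 = 2.5, h_7 = 5.5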